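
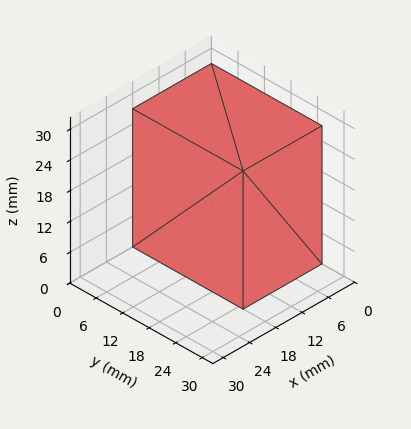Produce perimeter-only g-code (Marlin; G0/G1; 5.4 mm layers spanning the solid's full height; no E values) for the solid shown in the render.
Reading the render: the shape is a rectangular box, roughly 18 × 25 mm footprint and 27 mm tall (dimensions read to the nearest mm from the axis ticks). For the g-code, the solid's height is divided into equal slices at the stated Δz and each level perimeter traced with G1 moves after a G0 lift.

; perimeter-only toolpath
G21 ; units = mm
G90 ; absolute positioning
G28 ; home
; layer 1
G0 Z5.4
G0 X0.0 Y0.0
G1 X18.0 Y0.0
G1 X18.0 Y25.0
G1 X0.0 Y25.0
G1 X0.0 Y0.0
; layer 2
G0 Z10.8
G0 X0.0 Y0.0
G1 X18.0 Y0.0
G1 X18.0 Y25.0
G1 X0.0 Y25.0
G1 X0.0 Y0.0
; layer 3
G0 Z16.2
G0 X0.0 Y0.0
G1 X18.0 Y0.0
G1 X18.0 Y25.0
G1 X0.0 Y25.0
G1 X0.0 Y0.0
; layer 4
G0 Z21.6
G0 X0.0 Y0.0
G1 X18.0 Y0.0
G1 X18.0 Y25.0
G1 X0.0 Y25.0
G1 X0.0 Y0.0
; layer 5
G0 Z27.0
G0 X0.0 Y0.0
G1 X18.0 Y0.0
G1 X18.0 Y25.0
G1 X0.0 Y25.0
G1 X0.0 Y0.0
M2 ; end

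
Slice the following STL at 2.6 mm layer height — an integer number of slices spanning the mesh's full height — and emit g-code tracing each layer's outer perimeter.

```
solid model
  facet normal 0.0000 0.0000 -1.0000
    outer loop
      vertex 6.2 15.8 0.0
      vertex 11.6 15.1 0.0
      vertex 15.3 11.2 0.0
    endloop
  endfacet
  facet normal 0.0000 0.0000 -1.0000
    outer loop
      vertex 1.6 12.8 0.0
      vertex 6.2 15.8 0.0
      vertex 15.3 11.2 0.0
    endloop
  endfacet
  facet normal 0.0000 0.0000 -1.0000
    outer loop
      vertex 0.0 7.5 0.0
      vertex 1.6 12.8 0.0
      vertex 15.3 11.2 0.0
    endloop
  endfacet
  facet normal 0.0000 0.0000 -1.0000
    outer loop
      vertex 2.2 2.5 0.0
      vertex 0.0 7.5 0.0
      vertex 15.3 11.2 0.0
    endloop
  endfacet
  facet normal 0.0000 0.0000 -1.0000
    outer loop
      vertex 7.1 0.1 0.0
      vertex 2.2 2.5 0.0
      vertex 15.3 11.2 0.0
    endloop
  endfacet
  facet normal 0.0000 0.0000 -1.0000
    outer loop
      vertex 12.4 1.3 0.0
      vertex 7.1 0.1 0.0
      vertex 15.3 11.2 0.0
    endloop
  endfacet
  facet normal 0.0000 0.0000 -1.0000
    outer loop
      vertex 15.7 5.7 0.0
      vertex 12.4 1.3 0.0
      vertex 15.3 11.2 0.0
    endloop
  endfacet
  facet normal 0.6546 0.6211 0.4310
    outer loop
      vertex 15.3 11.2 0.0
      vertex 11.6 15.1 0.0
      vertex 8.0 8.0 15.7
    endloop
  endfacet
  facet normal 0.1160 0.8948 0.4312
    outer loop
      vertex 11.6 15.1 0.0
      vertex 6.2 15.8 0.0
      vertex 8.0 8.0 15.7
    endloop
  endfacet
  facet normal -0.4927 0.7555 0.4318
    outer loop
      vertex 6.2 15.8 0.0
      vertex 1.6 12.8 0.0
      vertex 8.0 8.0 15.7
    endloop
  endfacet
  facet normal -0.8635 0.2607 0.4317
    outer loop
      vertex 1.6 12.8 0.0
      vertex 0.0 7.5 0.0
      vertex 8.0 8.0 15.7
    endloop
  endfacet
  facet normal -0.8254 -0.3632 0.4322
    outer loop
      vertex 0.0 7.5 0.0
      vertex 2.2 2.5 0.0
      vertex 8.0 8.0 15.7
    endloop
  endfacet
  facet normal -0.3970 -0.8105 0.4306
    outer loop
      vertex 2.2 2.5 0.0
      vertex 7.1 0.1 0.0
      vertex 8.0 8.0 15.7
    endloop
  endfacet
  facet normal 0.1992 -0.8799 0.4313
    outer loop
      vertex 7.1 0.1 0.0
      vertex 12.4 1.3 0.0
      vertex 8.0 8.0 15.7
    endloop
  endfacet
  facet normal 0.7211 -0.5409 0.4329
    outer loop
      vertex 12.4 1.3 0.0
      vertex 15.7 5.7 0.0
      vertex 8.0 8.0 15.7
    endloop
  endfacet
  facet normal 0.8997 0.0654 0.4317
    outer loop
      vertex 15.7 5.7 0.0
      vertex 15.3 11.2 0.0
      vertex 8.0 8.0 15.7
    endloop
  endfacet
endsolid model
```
; perimeter-only toolpath
G21 ; units = mm
G90 ; absolute positioning
G28 ; home
; layer 1
G0 Z2.6
G0 X14.1 Y10.7
G1 X11.0 Y13.9
G1 X6.5 Y14.5
G1 X2.7 Y12.0
G1 X1.3 Y7.6
G1 X3.2 Y3.4
G1 X7.2 Y1.4
G1 X11.7 Y2.4
G1 X14.4 Y6.1
G1 X14.1 Y10.7
; layer 2
G0 Z5.2
G0 X12.9 Y10.1
G1 X10.4 Y12.7
G1 X6.8 Y13.2
G1 X3.7 Y11.2
G1 X2.7 Y7.7
G1 X4.1 Y4.3
G1 X7.4 Y2.7
G1 X10.9 Y3.5
G1 X13.1 Y6.5
G1 X12.9 Y10.1
; layer 3
G0 Z7.8
G0 X11.7 Y9.6
G1 X9.8 Y11.6
G1 X7.1 Y11.9
G1 X4.8 Y10.4
G1 X4.0 Y7.8
G1 X5.1 Y5.2
G1 X7.5 Y4.0
G1 X10.2 Y4.7
G1 X11.8 Y6.8
G1 X11.7 Y9.6
; layer 4
G0 Z10.5
G0 X10.4 Y9.1
G1 X9.2 Y10.4
G1 X7.4 Y10.6
G1 X5.9 Y9.6
G1 X5.3 Y7.8
G1 X6.1 Y6.2
G1 X7.7 Y5.4
G1 X9.5 Y5.8
G1 X10.6 Y7.2
G1 X10.4 Y9.1
; layer 5
G0 Z13.1
G0 X9.2 Y8.5
G1 X8.6 Y9.2
G1 X7.7 Y9.3
G1 X6.9 Y8.8
G1 X6.7 Y7.9
G1 X7.0 Y7.1
G1 X7.8 Y6.7
G1 X8.7 Y6.9
G1 X9.3 Y7.6
G1 X9.2 Y8.5
M2 ; end

The solid is a regular 9-sided pyramid, base circumscribed radius ≈ 8 mm, apex at z ≈ 15.7 mm. Slicing at Δz = 2.6 mm — 6 equal slices spanning the solid's height, so layer i sits at z = i·h/6 — gives 5 non-empty perimeters. Each is a 9-segment closed polygon; G0 lifts to the layer z and rapids to the start vertex, then G1 traces the edges. The cross-section shrinks linearly with z (the slice at the apex is degenerate and omitted).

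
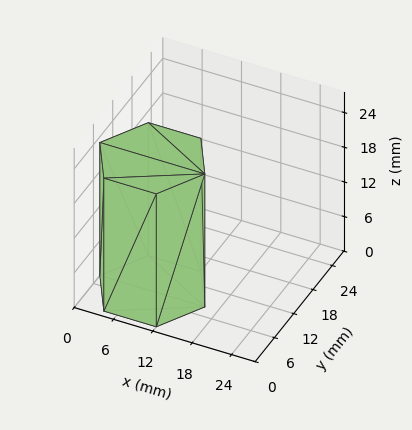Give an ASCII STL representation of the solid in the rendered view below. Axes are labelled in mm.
Reading the render: the shape is a regular 6-sided prism (a cylinder approximated with 6 flat sides), circumscribed radius ≈ 8 mm, height ≈ 23 mm (dimensions read to the nearest mm from the axis ticks). For the STL, each face is triangulated and given an outward normal.

solid part
  facet normal 0.0000 0.0000 -1.0000
    outer loop
      vertex 4.000 14.928 0.000
      vertex 12.000 14.928 0.000
      vertex 16.000 8.000 0.000
    endloop
  endfacet
  facet normal 0.0000 0.0000 -1.0000
    outer loop
      vertex 0.000 8.000 0.000
      vertex 4.000 14.928 0.000
      vertex 16.000 8.000 0.000
    endloop
  endfacet
  facet normal 0.0000 0.0000 -1.0000
    outer loop
      vertex 4.000 1.072 0.000
      vertex 0.000 8.000 0.000
      vertex 16.000 8.000 0.000
    endloop
  endfacet
  facet normal 0.0000 0.0000 -1.0000
    outer loop
      vertex 12.000 1.072 0.000
      vertex 4.000 1.072 0.000
      vertex 16.000 8.000 0.000
    endloop
  endfacet
  facet normal 0.0000 0.0000 1.0000
    outer loop
      vertex 16.000 8.000 23.000
      vertex 12.000 14.928 23.000
      vertex 4.000 14.928 23.000
    endloop
  endfacet
  facet normal 0.0000 0.0000 1.0000
    outer loop
      vertex 16.000 8.000 23.000
      vertex 4.000 14.928 23.000
      vertex 0.000 8.000 23.000
    endloop
  endfacet
  facet normal 0.0000 0.0000 1.0000
    outer loop
      vertex 16.000 8.000 23.000
      vertex 0.000 8.000 23.000
      vertex 4.000 1.072 23.000
    endloop
  endfacet
  facet normal 0.0000 0.0000 1.0000
    outer loop
      vertex 16.000 8.000 23.000
      vertex 4.000 1.072 23.000
      vertex 12.000 1.072 23.000
    endloop
  endfacet
  facet normal 0.8660 0.5000 0.0000
    outer loop
      vertex 16.000 8.000 0.000
      vertex 12.000 14.928 0.000
      vertex 12.000 14.928 23.000
    endloop
  endfacet
  facet normal 0.8660 0.5000 0.0000
    outer loop
      vertex 16.000 8.000 0.000
      vertex 12.000 14.928 23.000
      vertex 16.000 8.000 23.000
    endloop
  endfacet
  facet normal 0.0000 1.0000 0.0000
    outer loop
      vertex 12.000 14.928 0.000
      vertex 4.000 14.928 0.000
      vertex 4.000 14.928 23.000
    endloop
  endfacet
  facet normal 0.0000 1.0000 0.0000
    outer loop
      vertex 12.000 14.928 0.000
      vertex 4.000 14.928 23.000
      vertex 12.000 14.928 23.000
    endloop
  endfacet
  facet normal -0.8660 0.5000 0.0000
    outer loop
      vertex 4.000 14.928 0.000
      vertex 0.000 8.000 0.000
      vertex 0.000 8.000 23.000
    endloop
  endfacet
  facet normal -0.8660 0.5000 0.0000
    outer loop
      vertex 4.000 14.928 0.000
      vertex 0.000 8.000 23.000
      vertex 4.000 14.928 23.000
    endloop
  endfacet
  facet normal -0.8660 -0.5000 0.0000
    outer loop
      vertex 0.000 8.000 0.000
      vertex 4.000 1.072 0.000
      vertex 4.000 1.072 23.000
    endloop
  endfacet
  facet normal -0.8660 -0.5000 0.0000
    outer loop
      vertex 0.000 8.000 0.000
      vertex 4.000 1.072 23.000
      vertex 0.000 8.000 23.000
    endloop
  endfacet
  facet normal 0.0000 -1.0000 0.0000
    outer loop
      vertex 4.000 1.072 0.000
      vertex 12.000 1.072 0.000
      vertex 12.000 1.072 23.000
    endloop
  endfacet
  facet normal 0.0000 -1.0000 0.0000
    outer loop
      vertex 4.000 1.072 0.000
      vertex 12.000 1.072 23.000
      vertex 4.000 1.072 23.000
    endloop
  endfacet
  facet normal 0.8660 -0.5000 0.0000
    outer loop
      vertex 12.000 1.072 0.000
      vertex 16.000 8.000 0.000
      vertex 16.000 8.000 23.000
    endloop
  endfacet
  facet normal 0.8660 -0.5000 0.0000
    outer loop
      vertex 12.000 1.072 0.000
      vertex 16.000 8.000 23.000
      vertex 12.000 1.072 23.000
    endloop
  endfacet
endsolid part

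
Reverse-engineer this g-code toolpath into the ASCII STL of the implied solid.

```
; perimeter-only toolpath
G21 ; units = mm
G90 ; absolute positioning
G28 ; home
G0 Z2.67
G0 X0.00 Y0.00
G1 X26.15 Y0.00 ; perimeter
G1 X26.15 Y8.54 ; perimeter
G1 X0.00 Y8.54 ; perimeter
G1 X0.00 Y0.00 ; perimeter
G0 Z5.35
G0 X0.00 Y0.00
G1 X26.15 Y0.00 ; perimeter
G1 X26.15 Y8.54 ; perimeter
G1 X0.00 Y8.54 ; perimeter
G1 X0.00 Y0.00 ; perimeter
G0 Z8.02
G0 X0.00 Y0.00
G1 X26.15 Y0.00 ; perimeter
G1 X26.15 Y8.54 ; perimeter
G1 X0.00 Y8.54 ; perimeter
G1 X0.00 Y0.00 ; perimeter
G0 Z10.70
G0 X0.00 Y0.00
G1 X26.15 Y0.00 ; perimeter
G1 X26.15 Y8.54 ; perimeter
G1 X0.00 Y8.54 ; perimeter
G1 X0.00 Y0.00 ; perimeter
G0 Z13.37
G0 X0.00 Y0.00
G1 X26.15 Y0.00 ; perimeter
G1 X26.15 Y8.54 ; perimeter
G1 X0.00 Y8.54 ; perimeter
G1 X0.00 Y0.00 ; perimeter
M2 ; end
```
solid part
  facet normal 0.0000 0.0000 -1.0000
    outer loop
      vertex 26.15 8.54 0.00
      vertex 26.15 0.00 0.00
      vertex 0.00 0.00 0.00
    endloop
  endfacet
  facet normal 0.0000 0.0000 -1.0000
    outer loop
      vertex 0.00 8.54 0.00
      vertex 26.15 8.54 0.00
      vertex 0.00 0.00 0.00
    endloop
  endfacet
  facet normal 0.0000 0.0000 1.0000
    outer loop
      vertex 0.00 0.00 13.37
      vertex 26.15 0.00 13.37
      vertex 26.15 8.54 13.37
    endloop
  endfacet
  facet normal 0.0000 0.0000 1.0000
    outer loop
      vertex 0.00 0.00 13.37
      vertex 26.15 8.54 13.37
      vertex 0.00 8.54 13.37
    endloop
  endfacet
  facet normal 0.0000 -1.0000 0.0000
    outer loop
      vertex 0.00 0.00 0.00
      vertex 26.15 0.00 0.00
      vertex 26.15 0.00 13.37
    endloop
  endfacet
  facet normal 0.0000 -1.0000 0.0000
    outer loop
      vertex 0.00 0.00 0.00
      vertex 26.15 0.00 13.37
      vertex 0.00 0.00 13.37
    endloop
  endfacet
  facet normal 0.0000 1.0000 0.0000
    outer loop
      vertex 26.15 8.54 13.37
      vertex 26.15 8.54 0.00
      vertex 0.00 8.54 0.00
    endloop
  endfacet
  facet normal 0.0000 1.0000 0.0000
    outer loop
      vertex 0.00 8.54 13.37
      vertex 26.15 8.54 13.37
      vertex 0.00 8.54 0.00
    endloop
  endfacet
  facet normal -1.0000 0.0000 0.0000
    outer loop
      vertex 0.00 8.54 13.37
      vertex 0.00 8.54 0.00
      vertex 0.00 0.00 0.00
    endloop
  endfacet
  facet normal -1.0000 0.0000 0.0000
    outer loop
      vertex 0.00 0.00 13.37
      vertex 0.00 8.54 13.37
      vertex 0.00 0.00 0.00
    endloop
  endfacet
  facet normal 1.0000 0.0000 0.0000
    outer loop
      vertex 26.15 0.00 0.00
      vertex 26.15 8.54 0.00
      vertex 26.15 8.54 13.37
    endloop
  endfacet
  facet normal 1.0000 0.0000 0.0000
    outer loop
      vertex 26.15 0.00 0.00
      vertex 26.15 8.54 13.37
      vertex 26.15 0.00 13.37
    endloop
  endfacet
endsolid part

The G0 Z moves step by Δz≈2.67 mm. Every layer's G1 loop is the same polygon, so the solid is a straight extrusion of it from z=0 to z≈13.4. Closing with flat bottom and top caps and triangulating gives 12 facets — a rectangular box, roughly 26.1 × 8.54 mm footprint and 13.4 mm tall.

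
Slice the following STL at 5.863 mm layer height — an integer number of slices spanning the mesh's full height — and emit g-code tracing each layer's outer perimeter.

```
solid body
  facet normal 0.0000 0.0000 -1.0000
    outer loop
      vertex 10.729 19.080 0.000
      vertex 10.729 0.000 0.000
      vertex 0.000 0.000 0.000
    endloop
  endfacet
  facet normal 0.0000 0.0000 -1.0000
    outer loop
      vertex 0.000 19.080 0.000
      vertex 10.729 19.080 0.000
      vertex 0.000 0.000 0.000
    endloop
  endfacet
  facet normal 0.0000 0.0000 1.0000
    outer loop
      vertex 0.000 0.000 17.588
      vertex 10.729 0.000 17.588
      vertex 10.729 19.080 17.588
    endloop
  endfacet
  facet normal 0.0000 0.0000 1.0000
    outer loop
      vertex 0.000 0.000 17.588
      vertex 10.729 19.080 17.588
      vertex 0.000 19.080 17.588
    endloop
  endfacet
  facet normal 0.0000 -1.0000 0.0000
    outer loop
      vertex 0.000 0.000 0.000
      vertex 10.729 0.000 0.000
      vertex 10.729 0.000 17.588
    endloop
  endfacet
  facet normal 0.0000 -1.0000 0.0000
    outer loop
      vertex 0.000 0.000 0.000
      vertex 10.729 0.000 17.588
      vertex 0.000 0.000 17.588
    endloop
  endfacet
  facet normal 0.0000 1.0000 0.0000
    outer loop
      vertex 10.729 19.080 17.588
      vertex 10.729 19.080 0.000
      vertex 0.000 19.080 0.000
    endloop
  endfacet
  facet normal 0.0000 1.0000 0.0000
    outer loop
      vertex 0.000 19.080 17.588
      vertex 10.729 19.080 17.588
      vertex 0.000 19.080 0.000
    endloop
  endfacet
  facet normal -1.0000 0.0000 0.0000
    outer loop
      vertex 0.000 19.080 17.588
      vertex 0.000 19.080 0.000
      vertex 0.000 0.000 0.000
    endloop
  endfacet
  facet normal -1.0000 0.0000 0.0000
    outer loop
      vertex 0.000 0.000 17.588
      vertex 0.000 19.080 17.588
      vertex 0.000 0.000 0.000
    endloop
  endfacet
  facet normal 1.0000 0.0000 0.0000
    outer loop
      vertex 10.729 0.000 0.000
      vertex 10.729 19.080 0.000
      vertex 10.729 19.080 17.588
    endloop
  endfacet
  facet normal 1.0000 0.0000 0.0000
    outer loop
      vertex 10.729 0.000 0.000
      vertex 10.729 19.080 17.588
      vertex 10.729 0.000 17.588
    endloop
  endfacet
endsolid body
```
; perimeter-only toolpath
G21 ; units = mm
G90 ; absolute positioning
G28 ; home
; layer 1
G0 Z5.863
G0 X0.000 Y0.000
G1 X10.729 Y0.000
G1 X10.729 Y19.080
G1 X0.000 Y19.080
G1 X0.000 Y0.000
; layer 2
G0 Z11.725
G0 X0.000 Y0.000
G1 X10.729 Y0.000
G1 X10.729 Y19.080
G1 X0.000 Y19.080
G1 X0.000 Y0.000
; layer 3
G0 Z17.588
G0 X0.000 Y0.000
G1 X10.729 Y0.000
G1 X10.729 Y19.080
G1 X0.000 Y19.080
G1 X0.000 Y0.000
M2 ; end

The solid is a rectangular box, roughly 10.7 × 19.1 mm footprint and 17.6 mm tall. Slicing at Δz = 5.863 mm — 3 equal slices spanning the solid's height, so layer i sits at z = i·h/3 — gives 3 non-empty perimeters. Each is a 4-segment closed polygon; G0 lifts to the layer z and rapids to the start vertex, then G1 traces the edges.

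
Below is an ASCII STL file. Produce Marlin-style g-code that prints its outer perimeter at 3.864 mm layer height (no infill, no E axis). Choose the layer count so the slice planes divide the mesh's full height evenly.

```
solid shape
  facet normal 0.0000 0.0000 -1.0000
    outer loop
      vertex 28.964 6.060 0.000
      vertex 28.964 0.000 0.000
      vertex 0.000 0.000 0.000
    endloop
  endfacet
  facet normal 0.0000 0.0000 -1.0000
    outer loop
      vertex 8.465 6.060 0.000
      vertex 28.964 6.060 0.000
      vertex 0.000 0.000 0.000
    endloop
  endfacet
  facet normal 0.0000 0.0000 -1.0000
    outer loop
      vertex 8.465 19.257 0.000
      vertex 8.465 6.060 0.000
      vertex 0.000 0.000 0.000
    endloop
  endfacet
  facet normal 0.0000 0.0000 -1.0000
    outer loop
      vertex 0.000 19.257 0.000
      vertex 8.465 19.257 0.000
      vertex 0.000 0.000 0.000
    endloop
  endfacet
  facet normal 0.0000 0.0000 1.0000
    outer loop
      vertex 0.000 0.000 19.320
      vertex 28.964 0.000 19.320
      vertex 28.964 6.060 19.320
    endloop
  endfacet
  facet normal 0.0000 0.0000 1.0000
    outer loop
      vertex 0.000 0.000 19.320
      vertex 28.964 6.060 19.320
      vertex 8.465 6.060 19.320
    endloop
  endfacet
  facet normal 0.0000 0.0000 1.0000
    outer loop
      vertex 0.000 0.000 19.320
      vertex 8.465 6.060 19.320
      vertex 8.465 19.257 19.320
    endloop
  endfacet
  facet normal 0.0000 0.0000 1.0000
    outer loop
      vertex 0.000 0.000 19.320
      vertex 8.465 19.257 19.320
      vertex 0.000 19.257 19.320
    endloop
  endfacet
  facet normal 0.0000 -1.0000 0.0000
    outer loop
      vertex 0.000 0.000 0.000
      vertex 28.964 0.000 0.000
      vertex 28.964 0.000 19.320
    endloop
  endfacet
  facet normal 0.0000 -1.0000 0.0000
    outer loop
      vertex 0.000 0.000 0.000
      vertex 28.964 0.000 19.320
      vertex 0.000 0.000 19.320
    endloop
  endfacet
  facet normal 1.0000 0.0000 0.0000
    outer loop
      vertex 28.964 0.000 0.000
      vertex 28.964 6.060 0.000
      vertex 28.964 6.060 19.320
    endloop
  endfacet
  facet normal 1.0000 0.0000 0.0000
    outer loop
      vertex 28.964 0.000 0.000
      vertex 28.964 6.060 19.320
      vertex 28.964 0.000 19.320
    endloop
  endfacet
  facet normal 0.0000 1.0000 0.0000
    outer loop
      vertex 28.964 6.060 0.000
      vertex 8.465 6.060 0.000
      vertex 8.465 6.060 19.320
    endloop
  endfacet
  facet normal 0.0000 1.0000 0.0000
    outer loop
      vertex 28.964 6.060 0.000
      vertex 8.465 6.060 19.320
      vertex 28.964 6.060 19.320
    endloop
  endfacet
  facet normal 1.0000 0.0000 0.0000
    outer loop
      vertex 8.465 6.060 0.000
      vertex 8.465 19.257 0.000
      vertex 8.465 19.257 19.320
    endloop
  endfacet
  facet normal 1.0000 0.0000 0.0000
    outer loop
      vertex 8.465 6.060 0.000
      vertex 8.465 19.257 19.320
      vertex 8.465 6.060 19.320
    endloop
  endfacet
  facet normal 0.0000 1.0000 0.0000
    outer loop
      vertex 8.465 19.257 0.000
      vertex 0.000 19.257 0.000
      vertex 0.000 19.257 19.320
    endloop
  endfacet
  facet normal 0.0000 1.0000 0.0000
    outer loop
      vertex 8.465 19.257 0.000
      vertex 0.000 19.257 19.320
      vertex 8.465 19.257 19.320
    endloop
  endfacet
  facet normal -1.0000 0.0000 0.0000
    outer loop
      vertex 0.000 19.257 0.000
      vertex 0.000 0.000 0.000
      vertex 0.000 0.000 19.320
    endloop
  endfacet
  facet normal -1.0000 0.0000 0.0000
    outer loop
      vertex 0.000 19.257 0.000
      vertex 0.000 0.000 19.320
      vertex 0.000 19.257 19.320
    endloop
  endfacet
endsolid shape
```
; perimeter-only toolpath
G21 ; units = mm
G90 ; absolute positioning
G28 ; home
; layer 1
G0 Z3.864
G0 X0.000 Y0.000
G1 X28.964 Y0.000
G1 X28.964 Y6.060
G1 X8.465 Y6.060
G1 X8.465 Y19.257
G1 X0.000 Y19.257
G1 X0.000 Y0.000
; layer 2
G0 Z7.728
G0 X0.000 Y0.000
G1 X28.964 Y0.000
G1 X28.964 Y6.060
G1 X8.465 Y6.060
G1 X8.465 Y19.257
G1 X0.000 Y19.257
G1 X0.000 Y0.000
; layer 3
G0 Z11.592
G0 X0.000 Y0.000
G1 X28.964 Y0.000
G1 X28.964 Y6.060
G1 X8.465 Y6.060
G1 X8.465 Y19.257
G1 X0.000 Y19.257
G1 X0.000 Y0.000
; layer 4
G0 Z15.456
G0 X0.000 Y0.000
G1 X28.964 Y0.000
G1 X28.964 Y6.060
G1 X8.465 Y6.060
G1 X8.465 Y19.257
G1 X0.000 Y19.257
G1 X0.000 Y0.000
; layer 5
G0 Z19.320
G0 X0.000 Y0.000
G1 X28.964 Y0.000
G1 X28.964 Y6.060
G1 X8.465 Y6.060
G1 X8.465 Y19.257
G1 X0.000 Y19.257
G1 X0.000 Y0.000
M2 ; end

The solid is an L-shaped prism: outer 29 × 19.3 mm, arm thicknesses ≈ 6.06 mm (horizontal) and 8.46 mm (vertical), extruded 19.3 mm in z. Slicing at Δz = 3.864 mm — 5 equal slices spanning the solid's height, so layer i sits at z = i·h/5 — gives 5 non-empty perimeters. Each is a 6-segment closed polygon; G0 lifts to the layer z and rapids to the start vertex, then G1 traces the edges.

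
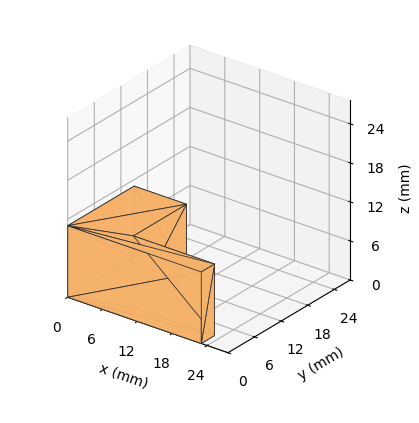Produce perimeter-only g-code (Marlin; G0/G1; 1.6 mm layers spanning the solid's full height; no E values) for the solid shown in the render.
Reading the render: the shape is an L-shaped prism: outer 23 × 15 mm, arm thicknesses ≈ 3 mm (horizontal) and 9 mm (vertical), extruded 11 mm in z (dimensions read to the nearest mm from the axis ticks). For the g-code, the solid's height is divided into equal slices at the stated Δz and each level perimeter traced with G1 moves after a G0 lift.

; perimeter-only toolpath
G21 ; units = mm
G90 ; absolute positioning
G28 ; home
; layer 1
G0 Z1.6
G0 X0.0 Y0.0
G1 X23.0 Y0.0
G1 X23.0 Y3.0
G1 X9.0 Y3.0
G1 X9.0 Y15.0
G1 X0.0 Y15.0
G1 X0.0 Y0.0
; layer 2
G0 Z3.1
G0 X0.0 Y0.0
G1 X23.0 Y0.0
G1 X23.0 Y3.0
G1 X9.0 Y3.0
G1 X9.0 Y15.0
G1 X0.0 Y15.0
G1 X0.0 Y0.0
; layer 3
G0 Z4.7
G0 X0.0 Y0.0
G1 X23.0 Y0.0
G1 X23.0 Y3.0
G1 X9.0 Y3.0
G1 X9.0 Y15.0
G1 X0.0 Y15.0
G1 X0.0 Y0.0
; layer 4
G0 Z6.3
G0 X0.0 Y0.0
G1 X23.0 Y0.0
G1 X23.0 Y3.0
G1 X9.0 Y3.0
G1 X9.0 Y15.0
G1 X0.0 Y15.0
G1 X0.0 Y0.0
; layer 5
G0 Z7.9
G0 X0.0 Y0.0
G1 X23.0 Y0.0
G1 X23.0 Y3.0
G1 X9.0 Y3.0
G1 X9.0 Y15.0
G1 X0.0 Y15.0
G1 X0.0 Y0.0
; layer 6
G0 Z9.4
G0 X0.0 Y0.0
G1 X23.0 Y0.0
G1 X23.0 Y3.0
G1 X9.0 Y3.0
G1 X9.0 Y15.0
G1 X0.0 Y15.0
G1 X0.0 Y0.0
; layer 7
G0 Z11.0
G0 X0.0 Y0.0
G1 X23.0 Y0.0
G1 X23.0 Y3.0
G1 X9.0 Y3.0
G1 X9.0 Y15.0
G1 X0.0 Y15.0
G1 X0.0 Y0.0
M2 ; end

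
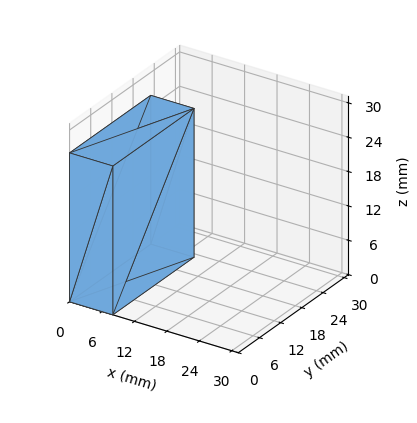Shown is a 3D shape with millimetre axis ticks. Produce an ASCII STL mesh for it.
Reading the render: the shape is a rectangular box, roughly 8 × 23 mm footprint and 26 mm tall (dimensions read to the nearest mm from the axis ticks). For the STL, each face is triangulated and given an outward normal.

solid part
  facet normal 0.0000 0.0000 -1.0000
    outer loop
      vertex 8.0 23.0 0.0
      vertex 8.0 0.0 0.0
      vertex 0.0 0.0 0.0
    endloop
  endfacet
  facet normal 0.0000 0.0000 -1.0000
    outer loop
      vertex 0.0 23.0 0.0
      vertex 8.0 23.0 0.0
      vertex 0.0 0.0 0.0
    endloop
  endfacet
  facet normal 0.0000 0.0000 1.0000
    outer loop
      vertex 0.0 0.0 26.0
      vertex 8.0 0.0 26.0
      vertex 8.0 23.0 26.0
    endloop
  endfacet
  facet normal 0.0000 0.0000 1.0000
    outer loop
      vertex 0.0 0.0 26.0
      vertex 8.0 23.0 26.0
      vertex 0.0 23.0 26.0
    endloop
  endfacet
  facet normal 0.0000 -1.0000 0.0000
    outer loop
      vertex 0.0 0.0 0.0
      vertex 8.0 0.0 0.0
      vertex 8.0 0.0 26.0
    endloop
  endfacet
  facet normal 0.0000 -1.0000 0.0000
    outer loop
      vertex 0.0 0.0 0.0
      vertex 8.0 0.0 26.0
      vertex 0.0 0.0 26.0
    endloop
  endfacet
  facet normal 0.0000 1.0000 0.0000
    outer loop
      vertex 8.0 23.0 26.0
      vertex 8.0 23.0 0.0
      vertex 0.0 23.0 0.0
    endloop
  endfacet
  facet normal 0.0000 1.0000 0.0000
    outer loop
      vertex 0.0 23.0 26.0
      vertex 8.0 23.0 26.0
      vertex 0.0 23.0 0.0
    endloop
  endfacet
  facet normal -1.0000 0.0000 0.0000
    outer loop
      vertex 0.0 23.0 26.0
      vertex 0.0 23.0 0.0
      vertex 0.0 0.0 0.0
    endloop
  endfacet
  facet normal -1.0000 0.0000 0.0000
    outer loop
      vertex 0.0 0.0 26.0
      vertex 0.0 23.0 26.0
      vertex 0.0 0.0 0.0
    endloop
  endfacet
  facet normal 1.0000 0.0000 0.0000
    outer loop
      vertex 8.0 0.0 0.0
      vertex 8.0 23.0 0.0
      vertex 8.0 23.0 26.0
    endloop
  endfacet
  facet normal 1.0000 0.0000 0.0000
    outer loop
      vertex 8.0 0.0 0.0
      vertex 8.0 23.0 26.0
      vertex 8.0 0.0 26.0
    endloop
  endfacet
endsolid part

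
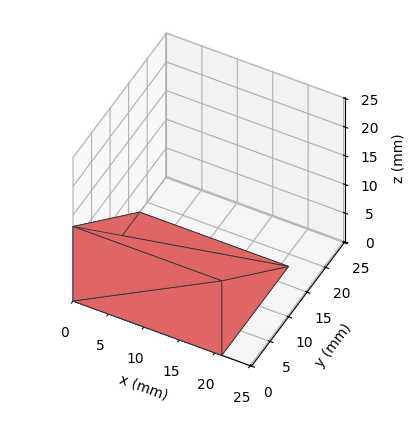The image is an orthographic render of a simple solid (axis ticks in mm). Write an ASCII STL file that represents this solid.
Reading the render: the shape is a wedge (ramp): 21 × 18 mm base, rising to 13 mm along the y=0 edge and sloping linearly to z=0 at y=18 (dimensions read to the nearest mm from the axis ticks). For the STL, each face is triangulated and given an outward normal.

solid part
  facet normal 0.0000 0.0000 -1.0000
    outer loop
      vertex 21.0 18.0 0.0
      vertex 21.0 0.0 0.0
      vertex 0.0 0.0 0.0
    endloop
  endfacet
  facet normal 0.0000 0.0000 -1.0000
    outer loop
      vertex 0.0 18.0 0.0
      vertex 21.0 18.0 0.0
      vertex 0.0 0.0 0.0
    endloop
  endfacet
  facet normal 0.0000 -1.0000 0.0000
    outer loop
      vertex 0.0 0.0 0.0
      vertex 21.0 0.0 0.0
      vertex 21.0 0.0 13.0
    endloop
  endfacet
  facet normal 0.0000 -1.0000 0.0000
    outer loop
      vertex 0.0 0.0 0.0
      vertex 21.0 0.0 13.0
      vertex 0.0 0.0 13.0
    endloop
  endfacet
  facet normal 0.0000 0.5855 0.8107
    outer loop
      vertex 0.0 0.0 13.0
      vertex 21.0 0.0 13.0
      vertex 21.0 18.0 0.0
    endloop
  endfacet
  facet normal 0.0000 0.5855 0.8107
    outer loop
      vertex 0.0 0.0 13.0
      vertex 21.0 18.0 0.0
      vertex 0.0 18.0 0.0
    endloop
  endfacet
  facet normal -1.0000 0.0000 0.0000
    outer loop
      vertex 0.0 0.0 13.0
      vertex 0.0 18.0 0.0
      vertex 0.0 0.0 0.0
    endloop
  endfacet
  facet normal 1.0000 0.0000 0.0000
    outer loop
      vertex 21.0 0.0 0.0
      vertex 21.0 18.0 0.0
      vertex 21.0 0.0 13.0
    endloop
  endfacet
endsolid part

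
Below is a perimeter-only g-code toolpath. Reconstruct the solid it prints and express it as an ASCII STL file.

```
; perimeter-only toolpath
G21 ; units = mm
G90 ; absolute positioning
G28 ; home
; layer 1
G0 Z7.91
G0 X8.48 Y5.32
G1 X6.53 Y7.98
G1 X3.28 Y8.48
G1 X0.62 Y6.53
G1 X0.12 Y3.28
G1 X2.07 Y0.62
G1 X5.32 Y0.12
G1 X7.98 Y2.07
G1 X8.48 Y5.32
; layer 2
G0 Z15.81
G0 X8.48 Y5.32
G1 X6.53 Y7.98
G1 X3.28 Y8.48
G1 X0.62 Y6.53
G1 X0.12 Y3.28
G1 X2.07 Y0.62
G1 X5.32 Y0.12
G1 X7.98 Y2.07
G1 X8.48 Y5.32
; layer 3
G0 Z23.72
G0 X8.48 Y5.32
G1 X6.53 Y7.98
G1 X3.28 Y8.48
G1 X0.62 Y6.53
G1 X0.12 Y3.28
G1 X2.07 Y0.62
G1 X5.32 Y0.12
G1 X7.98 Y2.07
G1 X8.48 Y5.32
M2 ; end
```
solid part
  facet normal 0.0000 0.0000 -1.0000
    outer loop
      vertex 3.28 8.48 0.00
      vertex 6.53 7.98 0.00
      vertex 8.48 5.32 0.00
    endloop
  endfacet
  facet normal 0.0000 0.0000 -1.0000
    outer loop
      vertex 0.62 6.53 0.00
      vertex 3.28 8.48 0.00
      vertex 8.48 5.32 0.00
    endloop
  endfacet
  facet normal 0.0000 0.0000 -1.0000
    outer loop
      vertex 0.12 3.28 0.00
      vertex 0.62 6.53 0.00
      vertex 8.48 5.32 0.00
    endloop
  endfacet
  facet normal 0.0000 0.0000 -1.0000
    outer loop
      vertex 2.07 0.62 0.00
      vertex 0.12 3.28 0.00
      vertex 8.48 5.32 0.00
    endloop
  endfacet
  facet normal 0.0000 0.0000 -1.0000
    outer loop
      vertex 5.32 0.12 0.00
      vertex 2.07 0.62 0.00
      vertex 8.48 5.32 0.00
    endloop
  endfacet
  facet normal 0.0000 0.0000 -1.0000
    outer loop
      vertex 7.98 2.07 0.00
      vertex 5.32 0.12 0.00
      vertex 8.48 5.32 0.00
    endloop
  endfacet
  facet normal 0.0000 0.0000 1.0000
    outer loop
      vertex 8.48 5.32 23.72
      vertex 6.53 7.98 23.72
      vertex 3.28 8.48 23.72
    endloop
  endfacet
  facet normal 0.0000 0.0000 1.0000
    outer loop
      vertex 8.48 5.32 23.72
      vertex 3.28 8.48 23.72
      vertex 0.62 6.53 23.72
    endloop
  endfacet
  facet normal 0.0000 0.0000 1.0000
    outer loop
      vertex 8.48 5.32 23.72
      vertex 0.62 6.53 23.72
      vertex 0.12 3.28 23.72
    endloop
  endfacet
  facet normal 0.0000 0.0000 1.0000
    outer loop
      vertex 8.48 5.32 23.72
      vertex 0.12 3.28 23.72
      vertex 2.07 0.62 23.72
    endloop
  endfacet
  facet normal 0.0000 0.0000 1.0000
    outer loop
      vertex 8.48 5.32 23.72
      vertex 2.07 0.62 23.72
      vertex 5.32 0.12 23.72
    endloop
  endfacet
  facet normal 0.0000 0.0000 1.0000
    outer loop
      vertex 8.48 5.32 23.72
      vertex 5.32 0.12 23.72
      vertex 7.98 2.07 23.72
    endloop
  endfacet
  facet normal 0.8065 0.5912 0.0000
    outer loop
      vertex 8.48 5.32 0.00
      vertex 6.53 7.98 0.00
      vertex 6.53 7.98 23.72
    endloop
  endfacet
  facet normal 0.8065 0.5912 0.0000
    outer loop
      vertex 8.48 5.32 0.00
      vertex 6.53 7.98 23.72
      vertex 8.48 5.32 23.72
    endloop
  endfacet
  facet normal 0.1521 0.9884 0.0000
    outer loop
      vertex 6.53 7.98 0.00
      vertex 3.28 8.48 0.00
      vertex 3.28 8.48 23.72
    endloop
  endfacet
  facet normal 0.1521 0.9884 0.0000
    outer loop
      vertex 6.53 7.98 0.00
      vertex 3.28 8.48 23.72
      vertex 6.53 7.98 23.72
    endloop
  endfacet
  facet normal -0.5912 0.8065 0.0000
    outer loop
      vertex 3.28 8.48 0.00
      vertex 0.62 6.53 0.00
      vertex 0.62 6.53 23.72
    endloop
  endfacet
  facet normal -0.5912 0.8065 0.0000
    outer loop
      vertex 3.28 8.48 0.00
      vertex 0.62 6.53 23.72
      vertex 3.28 8.48 23.72
    endloop
  endfacet
  facet normal -0.9884 0.1521 0.0000
    outer loop
      vertex 0.62 6.53 0.00
      vertex 0.12 3.28 0.00
      vertex 0.12 3.28 23.72
    endloop
  endfacet
  facet normal -0.9884 0.1521 0.0000
    outer loop
      vertex 0.62 6.53 0.00
      vertex 0.12 3.28 23.72
      vertex 0.62 6.53 23.72
    endloop
  endfacet
  facet normal -0.8065 -0.5912 0.0000
    outer loop
      vertex 0.12 3.28 0.00
      vertex 2.07 0.62 0.00
      vertex 2.07 0.62 23.72
    endloop
  endfacet
  facet normal -0.8065 -0.5912 0.0000
    outer loop
      vertex 0.12 3.28 0.00
      vertex 2.07 0.62 23.72
      vertex 0.12 3.28 23.72
    endloop
  endfacet
  facet normal -0.1521 -0.9884 0.0000
    outer loop
      vertex 2.07 0.62 0.00
      vertex 5.32 0.12 0.00
      vertex 5.32 0.12 23.72
    endloop
  endfacet
  facet normal -0.1521 -0.9884 0.0000
    outer loop
      vertex 2.07 0.62 0.00
      vertex 5.32 0.12 23.72
      vertex 2.07 0.62 23.72
    endloop
  endfacet
  facet normal 0.5912 -0.8065 0.0000
    outer loop
      vertex 5.32 0.12 0.00
      vertex 7.98 2.07 0.00
      vertex 7.98 2.07 23.72
    endloop
  endfacet
  facet normal 0.5912 -0.8065 0.0000
    outer loop
      vertex 5.32 0.12 0.00
      vertex 7.98 2.07 23.72
      vertex 5.32 0.12 23.72
    endloop
  endfacet
  facet normal 0.9884 -0.1521 0.0000
    outer loop
      vertex 7.98 2.07 0.00
      vertex 8.48 5.32 0.00
      vertex 8.48 5.32 23.72
    endloop
  endfacet
  facet normal 0.9884 -0.1521 0.0000
    outer loop
      vertex 7.98 2.07 0.00
      vertex 8.48 5.32 23.72
      vertex 7.98 2.07 23.72
    endloop
  endfacet
endsolid part

The G0 Z moves step by Δz≈7.91 mm. Every layer's G1 loop is the same polygon, so the solid is a straight extrusion of it from z=0 to z≈23.7. Closing with flat bottom and top caps and triangulating gives 28 facets — a regular 8-sided prism (a cylinder approximated with 8 flat sides), circumscribed radius ≈ 4.3 mm, height ≈ 23.7 mm.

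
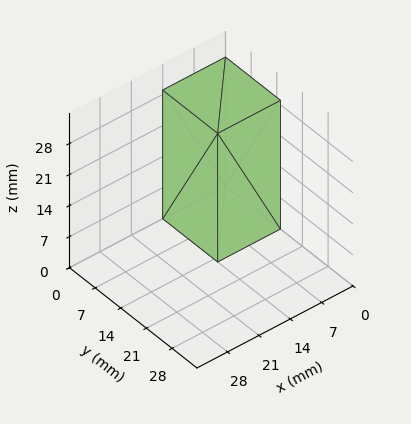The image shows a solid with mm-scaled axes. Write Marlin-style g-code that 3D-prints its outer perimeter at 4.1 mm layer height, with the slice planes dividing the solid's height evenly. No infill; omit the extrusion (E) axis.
Reading the render: the shape is a rectangular box, roughly 14 × 15 mm footprint and 29 mm tall (dimensions read to the nearest mm from the axis ticks). For the g-code, the solid's height is divided into equal slices at the stated Δz and each level perimeter traced with G1 moves after a G0 lift.

; perimeter-only toolpath
G21 ; units = mm
G90 ; absolute positioning
G28 ; home
; layer 1
G0 Z4.1
G0 X0.0 Y0.0
G1 X14.0 Y0.0
G1 X14.0 Y15.0
G1 X0.0 Y15.0
G1 X0.0 Y0.0
; layer 2
G0 Z8.3
G0 X0.0 Y0.0
G1 X14.0 Y0.0
G1 X14.0 Y15.0
G1 X0.0 Y15.0
G1 X0.0 Y0.0
; layer 3
G0 Z12.4
G0 X0.0 Y0.0
G1 X14.0 Y0.0
G1 X14.0 Y15.0
G1 X0.0 Y15.0
G1 X0.0 Y0.0
; layer 4
G0 Z16.6
G0 X0.0 Y0.0
G1 X14.0 Y0.0
G1 X14.0 Y15.0
G1 X0.0 Y15.0
G1 X0.0 Y0.0
; layer 5
G0 Z20.7
G0 X0.0 Y0.0
G1 X14.0 Y0.0
G1 X14.0 Y15.0
G1 X0.0 Y15.0
G1 X0.0 Y0.0
; layer 6
G0 Z24.9
G0 X0.0 Y0.0
G1 X14.0 Y0.0
G1 X14.0 Y15.0
G1 X0.0 Y15.0
G1 X0.0 Y0.0
; layer 7
G0 Z29.0
G0 X0.0 Y0.0
G1 X14.0 Y0.0
G1 X14.0 Y15.0
G1 X0.0 Y15.0
G1 X0.0 Y0.0
M2 ; end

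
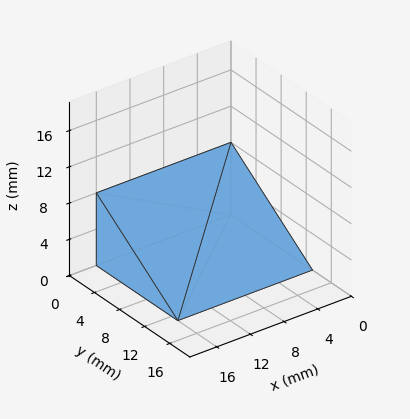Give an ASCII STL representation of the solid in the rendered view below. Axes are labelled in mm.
Reading the render: the shape is a wedge (ramp): 16 × 13 mm base, rising to 8 mm along the y=0 edge and sloping linearly to z=0 at y=13 (dimensions read to the nearest mm from the axis ticks). For the STL, each face is triangulated and given an outward normal.

solid part
  facet normal 0.0000 0.0000 -1.0000
    outer loop
      vertex 16.000 13.000 0.000
      vertex 16.000 0.000 0.000
      vertex 0.000 0.000 0.000
    endloop
  endfacet
  facet normal 0.0000 0.0000 -1.0000
    outer loop
      vertex 0.000 13.000 0.000
      vertex 16.000 13.000 0.000
      vertex 0.000 0.000 0.000
    endloop
  endfacet
  facet normal 0.0000 -1.0000 0.0000
    outer loop
      vertex 0.000 0.000 0.000
      vertex 16.000 0.000 0.000
      vertex 16.000 0.000 8.000
    endloop
  endfacet
  facet normal 0.0000 -1.0000 0.0000
    outer loop
      vertex 0.000 0.000 0.000
      vertex 16.000 0.000 8.000
      vertex 0.000 0.000 8.000
    endloop
  endfacet
  facet normal 0.0000 0.5241 0.8517
    outer loop
      vertex 0.000 0.000 8.000
      vertex 16.000 0.000 8.000
      vertex 16.000 13.000 0.000
    endloop
  endfacet
  facet normal 0.0000 0.5241 0.8517
    outer loop
      vertex 0.000 0.000 8.000
      vertex 16.000 13.000 0.000
      vertex 0.000 13.000 0.000
    endloop
  endfacet
  facet normal -1.0000 0.0000 0.0000
    outer loop
      vertex 0.000 0.000 8.000
      vertex 0.000 13.000 0.000
      vertex 0.000 0.000 0.000
    endloop
  endfacet
  facet normal 1.0000 0.0000 0.0000
    outer loop
      vertex 16.000 0.000 0.000
      vertex 16.000 13.000 0.000
      vertex 16.000 0.000 8.000
    endloop
  endfacet
endsolid part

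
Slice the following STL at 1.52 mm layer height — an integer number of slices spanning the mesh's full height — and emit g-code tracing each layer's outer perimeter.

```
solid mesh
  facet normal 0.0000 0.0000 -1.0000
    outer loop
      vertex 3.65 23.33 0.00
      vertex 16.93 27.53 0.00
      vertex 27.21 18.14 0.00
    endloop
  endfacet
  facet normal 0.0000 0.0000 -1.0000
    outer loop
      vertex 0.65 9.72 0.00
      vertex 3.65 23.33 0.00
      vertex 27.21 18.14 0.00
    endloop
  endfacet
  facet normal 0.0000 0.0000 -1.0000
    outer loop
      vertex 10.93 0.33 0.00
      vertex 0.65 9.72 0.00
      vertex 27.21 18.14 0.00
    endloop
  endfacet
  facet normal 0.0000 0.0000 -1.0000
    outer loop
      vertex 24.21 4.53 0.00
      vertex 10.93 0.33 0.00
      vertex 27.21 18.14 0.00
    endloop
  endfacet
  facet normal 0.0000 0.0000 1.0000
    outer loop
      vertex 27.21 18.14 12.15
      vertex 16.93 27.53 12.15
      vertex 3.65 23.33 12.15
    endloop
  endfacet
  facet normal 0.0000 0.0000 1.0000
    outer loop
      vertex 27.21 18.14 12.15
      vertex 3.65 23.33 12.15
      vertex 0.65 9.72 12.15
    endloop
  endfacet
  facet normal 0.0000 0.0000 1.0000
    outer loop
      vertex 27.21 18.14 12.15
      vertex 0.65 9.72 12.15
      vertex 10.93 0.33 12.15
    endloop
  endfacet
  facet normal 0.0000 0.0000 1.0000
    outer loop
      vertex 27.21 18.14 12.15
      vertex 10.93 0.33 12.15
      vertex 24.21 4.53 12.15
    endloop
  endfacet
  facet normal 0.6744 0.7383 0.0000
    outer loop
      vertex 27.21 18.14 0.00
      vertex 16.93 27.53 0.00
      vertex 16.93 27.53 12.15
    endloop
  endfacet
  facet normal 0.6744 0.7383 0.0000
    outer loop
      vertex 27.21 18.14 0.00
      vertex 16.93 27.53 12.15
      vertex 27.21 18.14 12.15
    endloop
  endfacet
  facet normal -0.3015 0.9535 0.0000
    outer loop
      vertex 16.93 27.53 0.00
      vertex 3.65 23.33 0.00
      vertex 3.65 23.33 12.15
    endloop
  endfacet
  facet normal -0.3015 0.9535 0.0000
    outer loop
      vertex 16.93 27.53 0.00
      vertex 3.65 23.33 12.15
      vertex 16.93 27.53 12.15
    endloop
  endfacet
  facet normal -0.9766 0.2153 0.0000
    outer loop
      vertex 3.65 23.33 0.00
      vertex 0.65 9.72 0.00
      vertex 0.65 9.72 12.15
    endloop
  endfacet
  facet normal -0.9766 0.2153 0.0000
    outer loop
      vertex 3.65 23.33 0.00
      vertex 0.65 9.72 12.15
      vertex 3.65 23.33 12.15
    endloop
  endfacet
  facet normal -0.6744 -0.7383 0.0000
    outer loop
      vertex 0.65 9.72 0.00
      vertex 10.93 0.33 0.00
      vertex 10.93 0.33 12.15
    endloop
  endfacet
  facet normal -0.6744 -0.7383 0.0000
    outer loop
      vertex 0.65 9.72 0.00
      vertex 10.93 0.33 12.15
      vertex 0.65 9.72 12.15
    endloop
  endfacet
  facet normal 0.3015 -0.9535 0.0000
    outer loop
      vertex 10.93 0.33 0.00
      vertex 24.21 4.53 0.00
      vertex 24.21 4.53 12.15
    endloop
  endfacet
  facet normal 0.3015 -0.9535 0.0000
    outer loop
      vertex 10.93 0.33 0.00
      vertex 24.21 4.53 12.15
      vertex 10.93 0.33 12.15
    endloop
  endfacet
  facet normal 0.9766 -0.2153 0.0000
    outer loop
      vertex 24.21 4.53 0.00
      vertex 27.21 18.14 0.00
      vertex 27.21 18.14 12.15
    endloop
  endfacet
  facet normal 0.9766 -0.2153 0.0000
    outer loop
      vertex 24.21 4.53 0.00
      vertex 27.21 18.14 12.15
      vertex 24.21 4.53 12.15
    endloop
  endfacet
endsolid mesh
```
; perimeter-only toolpath
G21 ; units = mm
G90 ; absolute positioning
G28 ; home
; layer 1
G0 Z1.52
G0 X27.21 Y18.14
G1 X16.93 Y27.53
G1 X3.65 Y23.33
G1 X0.65 Y9.72
G1 X10.93 Y0.33
G1 X24.21 Y4.53
G1 X27.21 Y18.14
; layer 2
G0 Z3.04
G0 X27.21 Y18.14
G1 X16.93 Y27.53
G1 X3.65 Y23.33
G1 X0.65 Y9.72
G1 X10.93 Y0.33
G1 X24.21 Y4.53
G1 X27.21 Y18.14
; layer 3
G0 Z4.56
G0 X27.21 Y18.14
G1 X16.93 Y27.53
G1 X3.65 Y23.33
G1 X0.65 Y9.72
G1 X10.93 Y0.33
G1 X24.21 Y4.53
G1 X27.21 Y18.14
; layer 4
G0 Z6.08
G0 X27.21 Y18.14
G1 X16.93 Y27.53
G1 X3.65 Y23.33
G1 X0.65 Y9.72
G1 X10.93 Y0.33
G1 X24.21 Y4.53
G1 X27.21 Y18.14
; layer 5
G0 Z7.59
G0 X27.21 Y18.14
G1 X16.93 Y27.53
G1 X3.65 Y23.33
G1 X0.65 Y9.72
G1 X10.93 Y0.33
G1 X24.21 Y4.53
G1 X27.21 Y18.14
; layer 6
G0 Z9.11
G0 X27.21 Y18.14
G1 X16.93 Y27.53
G1 X3.65 Y23.33
G1 X0.65 Y9.72
G1 X10.93 Y0.33
G1 X24.21 Y4.53
G1 X27.21 Y18.14
; layer 7
G0 Z10.63
G0 X27.21 Y18.14
G1 X16.93 Y27.53
G1 X3.65 Y23.33
G1 X0.65 Y9.72
G1 X10.93 Y0.33
G1 X24.21 Y4.53
G1 X27.21 Y18.14
; layer 8
G0 Z12.15
G0 X27.21 Y18.14
G1 X16.93 Y27.53
G1 X3.65 Y23.33
G1 X0.65 Y9.72
G1 X10.93 Y0.33
G1 X24.21 Y4.53
G1 X27.21 Y18.14
M2 ; end

The solid is a regular 6-sided prism (a cylinder approximated with 6 flat sides), circumscribed radius ≈ 13.9 mm, height ≈ 12.2 mm. Slicing at Δz = 1.52 mm — 8 equal slices spanning the solid's height, so layer i sits at z = i·h/8 — gives 8 non-empty perimeters. Each is a 6-segment closed polygon; G0 lifts to the layer z and rapids to the start vertex, then G1 traces the edges.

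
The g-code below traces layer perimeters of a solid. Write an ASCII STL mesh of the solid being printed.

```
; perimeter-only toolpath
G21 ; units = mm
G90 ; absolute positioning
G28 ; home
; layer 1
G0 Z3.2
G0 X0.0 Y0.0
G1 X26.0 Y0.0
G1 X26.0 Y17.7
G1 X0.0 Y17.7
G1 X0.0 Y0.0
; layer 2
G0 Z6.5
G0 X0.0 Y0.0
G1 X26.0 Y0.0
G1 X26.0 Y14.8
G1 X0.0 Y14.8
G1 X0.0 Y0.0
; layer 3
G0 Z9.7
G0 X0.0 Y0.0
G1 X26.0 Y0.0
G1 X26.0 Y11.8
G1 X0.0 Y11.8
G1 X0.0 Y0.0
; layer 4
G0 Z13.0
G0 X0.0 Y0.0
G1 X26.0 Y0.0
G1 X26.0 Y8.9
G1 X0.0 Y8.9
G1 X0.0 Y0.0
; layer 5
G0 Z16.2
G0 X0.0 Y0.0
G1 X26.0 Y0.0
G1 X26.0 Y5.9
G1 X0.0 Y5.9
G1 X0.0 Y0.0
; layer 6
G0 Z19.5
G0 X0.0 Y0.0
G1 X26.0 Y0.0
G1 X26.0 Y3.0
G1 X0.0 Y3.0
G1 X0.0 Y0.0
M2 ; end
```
solid part
  facet normal 0.0000 0.0000 -1.0000
    outer loop
      vertex 26.0 20.7 0.0
      vertex 26.0 0.0 0.0
      vertex 0.0 0.0 0.0
    endloop
  endfacet
  facet normal 0.0000 0.0000 -1.0000
    outer loop
      vertex 0.0 20.7 0.0
      vertex 26.0 20.7 0.0
      vertex 0.0 0.0 0.0
    endloop
  endfacet
  facet normal 0.0000 -1.0000 0.0000
    outer loop
      vertex 0.0 0.0 0.0
      vertex 26.0 0.0 0.0
      vertex 26.0 0.0 22.7
    endloop
  endfacet
  facet normal 0.0000 -1.0000 0.0000
    outer loop
      vertex 0.0 0.0 0.0
      vertex 26.0 0.0 22.7
      vertex 0.0 0.0 22.7
    endloop
  endfacet
  facet normal 0.0000 0.7389 0.6738
    outer loop
      vertex 0.0 0.0 22.7
      vertex 26.0 0.0 22.7
      vertex 26.0 20.7 0.0
    endloop
  endfacet
  facet normal 0.0000 0.7389 0.6738
    outer loop
      vertex 0.0 0.0 22.7
      vertex 26.0 20.7 0.0
      vertex 0.0 20.7 0.0
    endloop
  endfacet
  facet normal -1.0000 0.0000 0.0000
    outer loop
      vertex 0.0 0.0 22.7
      vertex 0.0 20.7 0.0
      vertex 0.0 0.0 0.0
    endloop
  endfacet
  facet normal 1.0000 0.0000 0.0000
    outer loop
      vertex 26.0 0.0 0.0
      vertex 26.0 20.7 0.0
      vertex 26.0 0.0 22.7
    endloop
  endfacet
endsolid part

The G0 Z moves step by Δz≈3.2 mm. The G1 loops shrink linearly with z, so the solid tapers from its base footprint up to z≈22.7. Closing with a flat bottom cap and the tapered top and triangulating gives 8 facets — a wedge (ramp): 26 × 20.7 mm base, rising to 22.7 mm along the y=0 edge and sloping linearly to z=0 at y=20.7.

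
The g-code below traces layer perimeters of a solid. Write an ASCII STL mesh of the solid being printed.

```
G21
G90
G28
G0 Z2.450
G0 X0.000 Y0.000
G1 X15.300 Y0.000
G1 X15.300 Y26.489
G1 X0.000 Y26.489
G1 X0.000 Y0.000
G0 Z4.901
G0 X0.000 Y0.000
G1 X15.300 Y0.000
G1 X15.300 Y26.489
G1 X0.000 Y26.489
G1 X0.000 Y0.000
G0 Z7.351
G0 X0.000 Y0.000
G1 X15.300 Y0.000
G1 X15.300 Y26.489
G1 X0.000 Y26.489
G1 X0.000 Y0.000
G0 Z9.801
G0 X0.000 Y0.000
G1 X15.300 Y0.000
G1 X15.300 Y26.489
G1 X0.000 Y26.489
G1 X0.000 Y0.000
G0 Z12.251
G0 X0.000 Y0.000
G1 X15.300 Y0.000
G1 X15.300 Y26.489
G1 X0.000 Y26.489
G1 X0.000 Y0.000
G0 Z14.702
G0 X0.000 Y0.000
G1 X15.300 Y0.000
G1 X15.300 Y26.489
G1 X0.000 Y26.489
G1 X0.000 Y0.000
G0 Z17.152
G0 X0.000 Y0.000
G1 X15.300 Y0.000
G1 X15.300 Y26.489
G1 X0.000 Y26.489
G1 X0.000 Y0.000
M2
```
solid part
  facet normal 0.0000 0.0000 -1.0000
    outer loop
      vertex 15.300 26.489 0.000
      vertex 15.300 0.000 0.000
      vertex 0.000 0.000 0.000
    endloop
  endfacet
  facet normal 0.0000 0.0000 -1.0000
    outer loop
      vertex 0.000 26.489 0.000
      vertex 15.300 26.489 0.000
      vertex 0.000 0.000 0.000
    endloop
  endfacet
  facet normal 0.0000 0.0000 1.0000
    outer loop
      vertex 0.000 0.000 17.152
      vertex 15.300 0.000 17.152
      vertex 15.300 26.489 17.152
    endloop
  endfacet
  facet normal 0.0000 0.0000 1.0000
    outer loop
      vertex 0.000 0.000 17.152
      vertex 15.300 26.489 17.152
      vertex 0.000 26.489 17.152
    endloop
  endfacet
  facet normal 0.0000 -1.0000 0.0000
    outer loop
      vertex 0.000 0.000 0.000
      vertex 15.300 0.000 0.000
      vertex 15.300 0.000 17.152
    endloop
  endfacet
  facet normal 0.0000 -1.0000 0.0000
    outer loop
      vertex 0.000 0.000 0.000
      vertex 15.300 0.000 17.152
      vertex 0.000 0.000 17.152
    endloop
  endfacet
  facet normal 0.0000 1.0000 0.0000
    outer loop
      vertex 15.300 26.489 17.152
      vertex 15.300 26.489 0.000
      vertex 0.000 26.489 0.000
    endloop
  endfacet
  facet normal 0.0000 1.0000 0.0000
    outer loop
      vertex 0.000 26.489 17.152
      vertex 15.300 26.489 17.152
      vertex 0.000 26.489 0.000
    endloop
  endfacet
  facet normal -1.0000 0.0000 0.0000
    outer loop
      vertex 0.000 26.489 17.152
      vertex 0.000 26.489 0.000
      vertex 0.000 0.000 0.000
    endloop
  endfacet
  facet normal -1.0000 0.0000 0.0000
    outer loop
      vertex 0.000 0.000 17.152
      vertex 0.000 26.489 17.152
      vertex 0.000 0.000 0.000
    endloop
  endfacet
  facet normal 1.0000 0.0000 0.0000
    outer loop
      vertex 15.300 0.000 0.000
      vertex 15.300 26.489 0.000
      vertex 15.300 26.489 17.152
    endloop
  endfacet
  facet normal 1.0000 0.0000 0.0000
    outer loop
      vertex 15.300 0.000 0.000
      vertex 15.300 26.489 17.152
      vertex 15.300 0.000 17.152
    endloop
  endfacet
endsolid part

The G0 Z moves step by Δz≈2.450 mm. Every layer's G1 loop is the same polygon, so the solid is a straight extrusion of it from z=0 to z≈17.2. Closing with flat bottom and top caps and triangulating gives 12 facets — a rectangular box, roughly 15.3 × 26.5 mm footprint and 17.2 mm tall.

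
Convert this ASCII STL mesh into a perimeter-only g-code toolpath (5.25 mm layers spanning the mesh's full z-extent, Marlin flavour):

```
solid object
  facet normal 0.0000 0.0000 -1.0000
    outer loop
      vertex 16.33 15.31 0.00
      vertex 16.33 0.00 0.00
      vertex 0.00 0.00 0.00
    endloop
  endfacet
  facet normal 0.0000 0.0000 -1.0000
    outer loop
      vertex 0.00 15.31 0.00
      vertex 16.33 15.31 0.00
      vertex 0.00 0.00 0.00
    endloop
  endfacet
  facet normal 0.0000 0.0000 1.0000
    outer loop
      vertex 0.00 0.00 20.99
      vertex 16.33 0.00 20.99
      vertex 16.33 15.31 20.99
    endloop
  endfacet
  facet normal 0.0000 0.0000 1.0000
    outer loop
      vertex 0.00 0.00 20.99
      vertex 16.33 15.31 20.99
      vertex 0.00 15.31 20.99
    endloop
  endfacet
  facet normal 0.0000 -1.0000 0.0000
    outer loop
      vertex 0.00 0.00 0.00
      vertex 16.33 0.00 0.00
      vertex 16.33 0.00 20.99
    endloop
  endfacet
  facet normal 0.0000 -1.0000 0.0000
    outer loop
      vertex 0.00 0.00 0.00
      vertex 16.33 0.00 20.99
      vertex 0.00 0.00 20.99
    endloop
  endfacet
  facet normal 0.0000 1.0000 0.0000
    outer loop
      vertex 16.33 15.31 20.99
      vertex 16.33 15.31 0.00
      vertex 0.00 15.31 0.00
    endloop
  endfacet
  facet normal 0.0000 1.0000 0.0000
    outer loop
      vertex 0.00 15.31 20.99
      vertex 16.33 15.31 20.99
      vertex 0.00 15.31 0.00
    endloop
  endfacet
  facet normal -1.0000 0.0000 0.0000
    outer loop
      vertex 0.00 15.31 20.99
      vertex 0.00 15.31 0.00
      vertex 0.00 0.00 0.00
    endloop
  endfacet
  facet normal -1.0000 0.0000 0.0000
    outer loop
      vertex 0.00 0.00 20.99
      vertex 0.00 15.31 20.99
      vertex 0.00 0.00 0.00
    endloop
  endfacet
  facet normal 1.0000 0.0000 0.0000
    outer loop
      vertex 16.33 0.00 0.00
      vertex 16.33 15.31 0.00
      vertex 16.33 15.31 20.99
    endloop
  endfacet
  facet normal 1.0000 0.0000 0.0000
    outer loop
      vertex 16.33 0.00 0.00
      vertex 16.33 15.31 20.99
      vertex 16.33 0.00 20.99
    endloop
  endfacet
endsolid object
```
; perimeter-only toolpath
G21 ; units = mm
G90 ; absolute positioning
G28 ; home
; layer 1
G0 Z5.25
G0 X0.00 Y0.00
G1 X16.33 Y0.00
G1 X16.33 Y15.31
G1 X0.00 Y15.31
G1 X0.00 Y0.00
; layer 2
G0 Z10.49
G0 X0.00 Y0.00
G1 X16.33 Y0.00
G1 X16.33 Y15.31
G1 X0.00 Y15.31
G1 X0.00 Y0.00
; layer 3
G0 Z15.74
G0 X0.00 Y0.00
G1 X16.33 Y0.00
G1 X16.33 Y15.31
G1 X0.00 Y15.31
G1 X0.00 Y0.00
; layer 4
G0 Z20.99
G0 X0.00 Y0.00
G1 X16.33 Y0.00
G1 X16.33 Y15.31
G1 X0.00 Y15.31
G1 X0.00 Y0.00
M2 ; end

The solid is a rectangular box, roughly 16.3 × 15.3 mm footprint and 21 mm tall. Slicing at Δz = 5.25 mm — 4 equal slices spanning the solid's height, so layer i sits at z = i·h/4 — gives 4 non-empty perimeters. Each is a 4-segment closed polygon; G0 lifts to the layer z and rapids to the start vertex, then G1 traces the edges.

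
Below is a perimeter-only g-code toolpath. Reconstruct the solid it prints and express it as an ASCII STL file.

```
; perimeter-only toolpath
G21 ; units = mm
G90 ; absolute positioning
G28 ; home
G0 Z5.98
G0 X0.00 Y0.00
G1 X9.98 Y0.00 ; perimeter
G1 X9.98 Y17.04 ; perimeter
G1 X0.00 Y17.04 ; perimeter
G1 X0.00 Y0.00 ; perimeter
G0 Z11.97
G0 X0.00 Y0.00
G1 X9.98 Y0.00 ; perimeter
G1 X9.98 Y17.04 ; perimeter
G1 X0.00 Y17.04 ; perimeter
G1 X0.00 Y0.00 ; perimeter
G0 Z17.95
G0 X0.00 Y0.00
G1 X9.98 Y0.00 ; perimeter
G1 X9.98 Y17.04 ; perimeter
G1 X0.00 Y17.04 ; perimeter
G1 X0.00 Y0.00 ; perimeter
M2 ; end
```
solid part
  facet normal 0.0000 0.0000 -1.0000
    outer loop
      vertex 9.98 17.04 0.00
      vertex 9.98 0.00 0.00
      vertex 0.00 0.00 0.00
    endloop
  endfacet
  facet normal 0.0000 0.0000 -1.0000
    outer loop
      vertex 0.00 17.04 0.00
      vertex 9.98 17.04 0.00
      vertex 0.00 0.00 0.00
    endloop
  endfacet
  facet normal 0.0000 0.0000 1.0000
    outer loop
      vertex 0.00 0.00 17.95
      vertex 9.98 0.00 17.95
      vertex 9.98 17.04 17.95
    endloop
  endfacet
  facet normal 0.0000 0.0000 1.0000
    outer loop
      vertex 0.00 0.00 17.95
      vertex 9.98 17.04 17.95
      vertex 0.00 17.04 17.95
    endloop
  endfacet
  facet normal 0.0000 -1.0000 0.0000
    outer loop
      vertex 0.00 0.00 0.00
      vertex 9.98 0.00 0.00
      vertex 9.98 0.00 17.95
    endloop
  endfacet
  facet normal 0.0000 -1.0000 0.0000
    outer loop
      vertex 0.00 0.00 0.00
      vertex 9.98 0.00 17.95
      vertex 0.00 0.00 17.95
    endloop
  endfacet
  facet normal 0.0000 1.0000 0.0000
    outer loop
      vertex 9.98 17.04 17.95
      vertex 9.98 17.04 0.00
      vertex 0.00 17.04 0.00
    endloop
  endfacet
  facet normal 0.0000 1.0000 0.0000
    outer loop
      vertex 0.00 17.04 17.95
      vertex 9.98 17.04 17.95
      vertex 0.00 17.04 0.00
    endloop
  endfacet
  facet normal -1.0000 0.0000 0.0000
    outer loop
      vertex 0.00 17.04 17.95
      vertex 0.00 17.04 0.00
      vertex 0.00 0.00 0.00
    endloop
  endfacet
  facet normal -1.0000 0.0000 0.0000
    outer loop
      vertex 0.00 0.00 17.95
      vertex 0.00 17.04 17.95
      vertex 0.00 0.00 0.00
    endloop
  endfacet
  facet normal 1.0000 0.0000 0.0000
    outer loop
      vertex 9.98 0.00 0.00
      vertex 9.98 17.04 0.00
      vertex 9.98 17.04 17.95
    endloop
  endfacet
  facet normal 1.0000 0.0000 0.0000
    outer loop
      vertex 9.98 0.00 0.00
      vertex 9.98 17.04 17.95
      vertex 9.98 0.00 17.95
    endloop
  endfacet
endsolid part

The G0 Z moves step by Δz≈5.98 mm. Every layer's G1 loop is the same polygon, so the solid is a straight extrusion of it from z=0 to z≈17.9. Closing with flat bottom and top caps and triangulating gives 12 facets — a rectangular box, roughly 9.98 × 17 mm footprint and 17.9 mm tall.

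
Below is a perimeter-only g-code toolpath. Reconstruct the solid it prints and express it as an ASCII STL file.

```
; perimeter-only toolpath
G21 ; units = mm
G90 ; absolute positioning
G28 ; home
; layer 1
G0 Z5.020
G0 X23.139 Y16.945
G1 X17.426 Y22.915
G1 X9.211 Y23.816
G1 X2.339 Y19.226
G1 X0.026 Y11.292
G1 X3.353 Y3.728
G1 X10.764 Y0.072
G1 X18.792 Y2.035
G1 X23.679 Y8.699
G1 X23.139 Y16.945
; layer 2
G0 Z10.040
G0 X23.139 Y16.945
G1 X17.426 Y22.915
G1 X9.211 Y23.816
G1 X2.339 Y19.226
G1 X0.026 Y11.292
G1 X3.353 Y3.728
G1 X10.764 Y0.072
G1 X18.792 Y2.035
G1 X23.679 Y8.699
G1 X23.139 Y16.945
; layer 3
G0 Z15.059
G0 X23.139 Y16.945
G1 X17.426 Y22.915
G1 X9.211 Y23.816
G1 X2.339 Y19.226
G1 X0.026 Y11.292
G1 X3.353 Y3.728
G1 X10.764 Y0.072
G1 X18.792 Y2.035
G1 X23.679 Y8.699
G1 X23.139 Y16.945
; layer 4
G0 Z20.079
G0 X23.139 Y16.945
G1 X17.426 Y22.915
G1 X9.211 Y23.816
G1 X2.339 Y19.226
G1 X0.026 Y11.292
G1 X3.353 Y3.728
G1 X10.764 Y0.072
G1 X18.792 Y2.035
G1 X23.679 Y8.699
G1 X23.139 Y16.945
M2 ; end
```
solid part
  facet normal 0.0000 0.0000 -1.0000
    outer loop
      vertex 9.211 23.816 0.000
      vertex 17.426 22.915 0.000
      vertex 23.139 16.945 0.000
    endloop
  endfacet
  facet normal 0.0000 0.0000 -1.0000
    outer loop
      vertex 2.339 19.226 0.000
      vertex 9.211 23.816 0.000
      vertex 23.139 16.945 0.000
    endloop
  endfacet
  facet normal 0.0000 0.0000 -1.0000
    outer loop
      vertex 0.026 11.292 0.000
      vertex 2.339 19.226 0.000
      vertex 23.139 16.945 0.000
    endloop
  endfacet
  facet normal 0.0000 0.0000 -1.0000
    outer loop
      vertex 3.353 3.728 0.000
      vertex 0.026 11.292 0.000
      vertex 23.139 16.945 0.000
    endloop
  endfacet
  facet normal 0.0000 0.0000 -1.0000
    outer loop
      vertex 10.764 0.072 0.000
      vertex 3.353 3.728 0.000
      vertex 23.139 16.945 0.000
    endloop
  endfacet
  facet normal 0.0000 0.0000 -1.0000
    outer loop
      vertex 18.792 2.035 0.000
      vertex 10.764 0.072 0.000
      vertex 23.139 16.945 0.000
    endloop
  endfacet
  facet normal 0.0000 0.0000 -1.0000
    outer loop
      vertex 23.679 8.699 0.000
      vertex 18.792 2.035 0.000
      vertex 23.139 16.945 0.000
    endloop
  endfacet
  facet normal 0.0000 0.0000 1.0000
    outer loop
      vertex 23.139 16.945 20.079
      vertex 17.426 22.915 20.079
      vertex 9.211 23.816 20.079
    endloop
  endfacet
  facet normal 0.0000 0.0000 1.0000
    outer loop
      vertex 23.139 16.945 20.079
      vertex 9.211 23.816 20.079
      vertex 2.339 19.226 20.079
    endloop
  endfacet
  facet normal 0.0000 0.0000 1.0000
    outer loop
      vertex 23.139 16.945 20.079
      vertex 2.339 19.226 20.079
      vertex 0.026 11.292 20.079
    endloop
  endfacet
  facet normal 0.0000 0.0000 1.0000
    outer loop
      vertex 23.139 16.945 20.079
      vertex 0.026 11.292 20.079
      vertex 3.353 3.728 20.079
    endloop
  endfacet
  facet normal 0.0000 0.0000 1.0000
    outer loop
      vertex 23.139 16.945 20.079
      vertex 3.353 3.728 20.079
      vertex 10.764 0.072 20.079
    endloop
  endfacet
  facet normal 0.0000 0.0000 1.0000
    outer loop
      vertex 23.139 16.945 20.079
      vertex 10.764 0.072 20.079
      vertex 18.792 2.035 20.079
    endloop
  endfacet
  facet normal 0.0000 0.0000 1.0000
    outer loop
      vertex 23.139 16.945 20.079
      vertex 18.792 2.035 20.079
      vertex 23.679 8.699 20.079
    endloop
  endfacet
  facet normal 0.7225 0.6914 0.0000
    outer loop
      vertex 23.139 16.945 0.000
      vertex 17.426 22.915 0.000
      vertex 17.426 22.915 20.079
    endloop
  endfacet
  facet normal 0.7225 0.6914 0.0000
    outer loop
      vertex 23.139 16.945 0.000
      vertex 17.426 22.915 20.079
      vertex 23.139 16.945 20.079
    endloop
  endfacet
  facet normal 0.1090 0.9940 0.0000
    outer loop
      vertex 17.426 22.915 0.000
      vertex 9.211 23.816 0.000
      vertex 9.211 23.816 20.079
    endloop
  endfacet
  facet normal 0.1090 0.9940 0.0000
    outer loop
      vertex 17.426 22.915 0.000
      vertex 9.211 23.816 20.079
      vertex 17.426 22.915 20.079
    endloop
  endfacet
  facet normal -0.5554 0.8316 0.0000
    outer loop
      vertex 9.211 23.816 0.000
      vertex 2.339 19.226 0.000
      vertex 2.339 19.226 20.079
    endloop
  endfacet
  facet normal -0.5554 0.8316 0.0000
    outer loop
      vertex 9.211 23.816 0.000
      vertex 2.339 19.226 20.079
      vertex 9.211 23.816 20.079
    endloop
  endfacet
  facet normal -0.9600 0.2799 0.0000
    outer loop
      vertex 2.339 19.226 0.000
      vertex 0.026 11.292 0.000
      vertex 0.026 11.292 20.079
    endloop
  endfacet
  facet normal -0.9600 0.2799 0.0000
    outer loop
      vertex 2.339 19.226 0.000
      vertex 0.026 11.292 20.079
      vertex 2.339 19.226 20.079
    endloop
  endfacet
  facet normal -0.9154 -0.4026 0.0000
    outer loop
      vertex 0.026 11.292 0.000
      vertex 3.353 3.728 0.000
      vertex 3.353 3.728 20.079
    endloop
  endfacet
  facet normal -0.9154 -0.4026 0.0000
    outer loop
      vertex 0.026 11.292 0.000
      vertex 3.353 3.728 20.079
      vertex 0.026 11.292 20.079
    endloop
  endfacet
  facet normal -0.4424 -0.8968 0.0000
    outer loop
      vertex 3.353 3.728 0.000
      vertex 10.764 0.072 0.000
      vertex 10.764 0.072 20.079
    endloop
  endfacet
  facet normal -0.4424 -0.8968 0.0000
    outer loop
      vertex 3.353 3.728 0.000
      vertex 10.764 0.072 20.079
      vertex 3.353 3.728 20.079
    endloop
  endfacet
  facet normal 0.2375 -0.9714 0.0000
    outer loop
      vertex 10.764 0.072 0.000
      vertex 18.792 2.035 0.000
      vertex 18.792 2.035 20.079
    endloop
  endfacet
  facet normal 0.2375 -0.9714 0.0000
    outer loop
      vertex 10.764 0.072 0.000
      vertex 18.792 2.035 20.079
      vertex 10.764 0.072 20.079
    endloop
  endfacet
  facet normal 0.8064 -0.5914 0.0000
    outer loop
      vertex 18.792 2.035 0.000
      vertex 23.679 8.699 0.000
      vertex 23.679 8.699 20.079
    endloop
  endfacet
  facet normal 0.8064 -0.5914 0.0000
    outer loop
      vertex 18.792 2.035 0.000
      vertex 23.679 8.699 20.079
      vertex 18.792 2.035 20.079
    endloop
  endfacet
  facet normal 0.9979 0.0653 0.0000
    outer loop
      vertex 23.679 8.699 0.000
      vertex 23.139 16.945 0.000
      vertex 23.139 16.945 20.079
    endloop
  endfacet
  facet normal 0.9979 0.0653 0.0000
    outer loop
      vertex 23.679 8.699 0.000
      vertex 23.139 16.945 20.079
      vertex 23.679 8.699 20.079
    endloop
  endfacet
endsolid part

The G0 Z moves step by Δz≈5.020 mm. Every layer's G1 loop is the same polygon, so the solid is a straight extrusion of it from z=0 to z≈20.1. Closing with flat bottom and top caps and triangulating gives 32 facets — a regular 9-sided prism (a cylinder approximated with 9 flat sides), circumscribed radius ≈ 12.1 mm, height ≈ 20.1 mm.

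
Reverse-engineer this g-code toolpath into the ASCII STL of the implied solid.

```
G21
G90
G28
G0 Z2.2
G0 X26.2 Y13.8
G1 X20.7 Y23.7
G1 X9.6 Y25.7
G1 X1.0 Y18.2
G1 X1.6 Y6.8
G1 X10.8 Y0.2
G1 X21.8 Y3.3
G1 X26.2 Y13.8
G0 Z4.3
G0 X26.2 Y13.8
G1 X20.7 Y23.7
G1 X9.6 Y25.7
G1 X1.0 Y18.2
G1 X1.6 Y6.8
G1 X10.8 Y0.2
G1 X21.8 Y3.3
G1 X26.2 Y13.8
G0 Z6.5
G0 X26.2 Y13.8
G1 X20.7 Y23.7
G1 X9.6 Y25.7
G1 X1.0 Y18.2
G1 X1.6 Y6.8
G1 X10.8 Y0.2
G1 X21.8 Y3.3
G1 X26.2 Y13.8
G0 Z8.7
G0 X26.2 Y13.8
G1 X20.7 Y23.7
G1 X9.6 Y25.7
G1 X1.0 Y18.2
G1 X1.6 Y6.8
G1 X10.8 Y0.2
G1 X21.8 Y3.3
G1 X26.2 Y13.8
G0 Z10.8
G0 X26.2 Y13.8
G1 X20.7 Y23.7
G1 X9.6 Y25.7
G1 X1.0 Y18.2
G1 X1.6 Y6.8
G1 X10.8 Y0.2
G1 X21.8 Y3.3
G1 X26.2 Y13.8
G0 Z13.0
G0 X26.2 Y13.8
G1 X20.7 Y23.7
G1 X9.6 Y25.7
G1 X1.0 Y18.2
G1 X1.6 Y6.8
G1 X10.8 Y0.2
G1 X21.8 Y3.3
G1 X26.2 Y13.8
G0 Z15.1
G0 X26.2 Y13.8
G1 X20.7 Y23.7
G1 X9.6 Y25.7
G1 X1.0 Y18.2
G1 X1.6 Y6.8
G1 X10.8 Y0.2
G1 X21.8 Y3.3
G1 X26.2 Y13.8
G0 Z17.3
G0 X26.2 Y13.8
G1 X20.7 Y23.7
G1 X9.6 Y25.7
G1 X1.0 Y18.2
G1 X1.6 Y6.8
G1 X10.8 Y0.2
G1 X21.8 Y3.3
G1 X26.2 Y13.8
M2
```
solid part
  facet normal 0.0000 0.0000 -1.0000
    outer loop
      vertex 9.6 25.7 0.0
      vertex 20.7 23.7 0.0
      vertex 26.2 13.8 0.0
    endloop
  endfacet
  facet normal 0.0000 0.0000 -1.0000
    outer loop
      vertex 1.0 18.2 0.0
      vertex 9.6 25.7 0.0
      vertex 26.2 13.8 0.0
    endloop
  endfacet
  facet normal 0.0000 0.0000 -1.0000
    outer loop
      vertex 1.6 6.8 0.0
      vertex 1.0 18.2 0.0
      vertex 26.2 13.8 0.0
    endloop
  endfacet
  facet normal 0.0000 0.0000 -1.0000
    outer loop
      vertex 10.8 0.2 0.0
      vertex 1.6 6.8 0.0
      vertex 26.2 13.8 0.0
    endloop
  endfacet
  facet normal 0.0000 0.0000 -1.0000
    outer loop
      vertex 21.8 3.3 0.0
      vertex 10.8 0.2 0.0
      vertex 26.2 13.8 0.0
    endloop
  endfacet
  facet normal 0.0000 0.0000 1.0000
    outer loop
      vertex 26.2 13.8 17.3
      vertex 20.7 23.7 17.3
      vertex 9.6 25.7 17.3
    endloop
  endfacet
  facet normal 0.0000 0.0000 1.0000
    outer loop
      vertex 26.2 13.8 17.3
      vertex 9.6 25.7 17.3
      vertex 1.0 18.2 17.3
    endloop
  endfacet
  facet normal 0.0000 0.0000 1.0000
    outer loop
      vertex 26.2 13.8 17.3
      vertex 1.0 18.2 17.3
      vertex 1.6 6.8 17.3
    endloop
  endfacet
  facet normal 0.0000 0.0000 1.0000
    outer loop
      vertex 26.2 13.8 17.3
      vertex 1.6 6.8 17.3
      vertex 10.8 0.2 17.3
    endloop
  endfacet
  facet normal 0.0000 0.0000 1.0000
    outer loop
      vertex 26.2 13.8 17.3
      vertex 10.8 0.2 17.3
      vertex 21.8 3.3 17.3
    endloop
  endfacet
  facet normal 0.8742 0.4856 0.0000
    outer loop
      vertex 26.2 13.8 0.0
      vertex 20.7 23.7 0.0
      vertex 20.7 23.7 17.3
    endloop
  endfacet
  facet normal 0.8742 0.4856 0.0000
    outer loop
      vertex 26.2 13.8 0.0
      vertex 20.7 23.7 17.3
      vertex 26.2 13.8 17.3
    endloop
  endfacet
  facet normal 0.1773 0.9842 0.0000
    outer loop
      vertex 20.7 23.7 0.0
      vertex 9.6 25.7 0.0
      vertex 9.6 25.7 17.3
    endloop
  endfacet
  facet normal 0.1773 0.9842 0.0000
    outer loop
      vertex 20.7 23.7 0.0
      vertex 9.6 25.7 17.3
      vertex 20.7 23.7 17.3
    endloop
  endfacet
  facet normal -0.6573 0.7537 0.0000
    outer loop
      vertex 9.6 25.7 0.0
      vertex 1.0 18.2 0.0
      vertex 1.0 18.2 17.3
    endloop
  endfacet
  facet normal -0.6573 0.7537 0.0000
    outer loop
      vertex 9.6 25.7 0.0
      vertex 1.0 18.2 17.3
      vertex 9.6 25.7 17.3
    endloop
  endfacet
  facet normal -0.9986 -0.0526 0.0000
    outer loop
      vertex 1.0 18.2 0.0
      vertex 1.6 6.8 0.0
      vertex 1.6 6.8 17.3
    endloop
  endfacet
  facet normal -0.9986 -0.0526 0.0000
    outer loop
      vertex 1.0 18.2 0.0
      vertex 1.6 6.8 17.3
      vertex 1.0 18.2 17.3
    endloop
  endfacet
  facet normal -0.5829 -0.8125 0.0000
    outer loop
      vertex 1.6 6.8 0.0
      vertex 10.8 0.2 0.0
      vertex 10.8 0.2 17.3
    endloop
  endfacet
  facet normal -0.5829 -0.8125 0.0000
    outer loop
      vertex 1.6 6.8 0.0
      vertex 10.8 0.2 17.3
      vertex 1.6 6.8 17.3
    endloop
  endfacet
  facet normal 0.2713 -0.9625 0.0000
    outer loop
      vertex 10.8 0.2 0.0
      vertex 21.8 3.3 0.0
      vertex 21.8 3.3 17.3
    endloop
  endfacet
  facet normal 0.2713 -0.9625 0.0000
    outer loop
      vertex 10.8 0.2 0.0
      vertex 21.8 3.3 17.3
      vertex 10.8 0.2 17.3
    endloop
  endfacet
  facet normal 0.9223 -0.3865 0.0000
    outer loop
      vertex 21.8 3.3 0.0
      vertex 26.2 13.8 0.0
      vertex 26.2 13.8 17.3
    endloop
  endfacet
  facet normal 0.9223 -0.3865 0.0000
    outer loop
      vertex 21.8 3.3 0.0
      vertex 26.2 13.8 17.3
      vertex 21.8 3.3 17.3
    endloop
  endfacet
endsolid part

The G0 Z moves step by Δz≈2.2 mm. Every layer's G1 loop is the same polygon, so the solid is a straight extrusion of it from z=0 to z≈17.3. Closing with flat bottom and top caps and triangulating gives 24 facets — a regular 7-sided prism (a cylinder approximated with 7 flat sides), circumscribed radius ≈ 13.1 mm, height ≈ 17.3 mm.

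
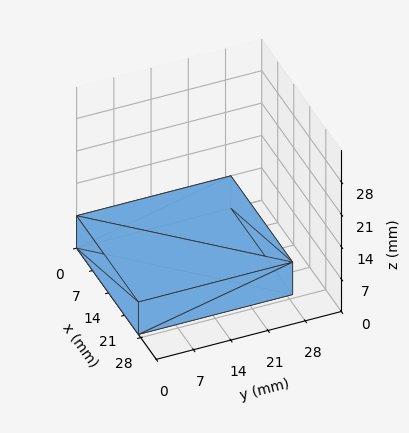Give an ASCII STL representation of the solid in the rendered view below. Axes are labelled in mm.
Reading the render: the shape is a rectangular box, roughly 27 × 29 mm footprint and 7 mm tall (dimensions read to the nearest mm from the axis ticks). For the STL, each face is triangulated and given an outward normal.

solid part
  facet normal 0.0000 0.0000 -1.0000
    outer loop
      vertex 27.00 29.00 0.00
      vertex 27.00 0.00 0.00
      vertex 0.00 0.00 0.00
    endloop
  endfacet
  facet normal 0.0000 0.0000 -1.0000
    outer loop
      vertex 0.00 29.00 0.00
      vertex 27.00 29.00 0.00
      vertex 0.00 0.00 0.00
    endloop
  endfacet
  facet normal 0.0000 0.0000 1.0000
    outer loop
      vertex 0.00 0.00 7.00
      vertex 27.00 0.00 7.00
      vertex 27.00 29.00 7.00
    endloop
  endfacet
  facet normal 0.0000 0.0000 1.0000
    outer loop
      vertex 0.00 0.00 7.00
      vertex 27.00 29.00 7.00
      vertex 0.00 29.00 7.00
    endloop
  endfacet
  facet normal 0.0000 -1.0000 0.0000
    outer loop
      vertex 0.00 0.00 0.00
      vertex 27.00 0.00 0.00
      vertex 27.00 0.00 7.00
    endloop
  endfacet
  facet normal 0.0000 -1.0000 0.0000
    outer loop
      vertex 0.00 0.00 0.00
      vertex 27.00 0.00 7.00
      vertex 0.00 0.00 7.00
    endloop
  endfacet
  facet normal 0.0000 1.0000 0.0000
    outer loop
      vertex 27.00 29.00 7.00
      vertex 27.00 29.00 0.00
      vertex 0.00 29.00 0.00
    endloop
  endfacet
  facet normal 0.0000 1.0000 0.0000
    outer loop
      vertex 0.00 29.00 7.00
      vertex 27.00 29.00 7.00
      vertex 0.00 29.00 0.00
    endloop
  endfacet
  facet normal -1.0000 0.0000 0.0000
    outer loop
      vertex 0.00 29.00 7.00
      vertex 0.00 29.00 0.00
      vertex 0.00 0.00 0.00
    endloop
  endfacet
  facet normal -1.0000 0.0000 0.0000
    outer loop
      vertex 0.00 0.00 7.00
      vertex 0.00 29.00 7.00
      vertex 0.00 0.00 0.00
    endloop
  endfacet
  facet normal 1.0000 0.0000 0.0000
    outer loop
      vertex 27.00 0.00 0.00
      vertex 27.00 29.00 0.00
      vertex 27.00 29.00 7.00
    endloop
  endfacet
  facet normal 1.0000 0.0000 0.0000
    outer loop
      vertex 27.00 0.00 0.00
      vertex 27.00 29.00 7.00
      vertex 27.00 0.00 7.00
    endloop
  endfacet
endsolid part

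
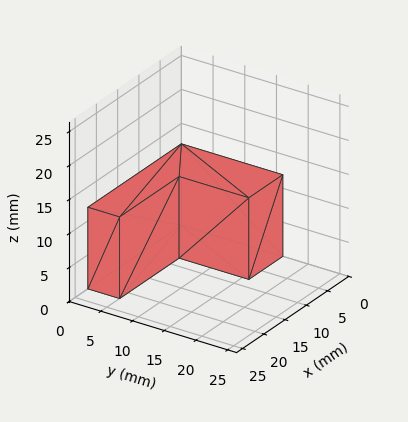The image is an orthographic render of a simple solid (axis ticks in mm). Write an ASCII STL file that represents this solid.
Reading the render: the shape is an L-shaped prism: outer 22 × 16 mm, arm thicknesses ≈ 5 mm (horizontal) and 8 mm (vertical), extruded 12 mm in z (dimensions read to the nearest mm from the axis ticks). For the STL, each face is triangulated and given an outward normal.

solid part
  facet normal 0.0000 0.0000 -1.0000
    outer loop
      vertex 22.0 5.0 0.0
      vertex 22.0 0.0 0.0
      vertex 0.0 0.0 0.0
    endloop
  endfacet
  facet normal 0.0000 0.0000 -1.0000
    outer loop
      vertex 8.0 5.0 0.0
      vertex 22.0 5.0 0.0
      vertex 0.0 0.0 0.0
    endloop
  endfacet
  facet normal 0.0000 0.0000 -1.0000
    outer loop
      vertex 8.0 16.0 0.0
      vertex 8.0 5.0 0.0
      vertex 0.0 0.0 0.0
    endloop
  endfacet
  facet normal 0.0000 0.0000 -1.0000
    outer loop
      vertex 0.0 16.0 0.0
      vertex 8.0 16.0 0.0
      vertex 0.0 0.0 0.0
    endloop
  endfacet
  facet normal 0.0000 0.0000 1.0000
    outer loop
      vertex 0.0 0.0 12.0
      vertex 22.0 0.0 12.0
      vertex 22.0 5.0 12.0
    endloop
  endfacet
  facet normal 0.0000 0.0000 1.0000
    outer loop
      vertex 0.0 0.0 12.0
      vertex 22.0 5.0 12.0
      vertex 8.0 5.0 12.0
    endloop
  endfacet
  facet normal 0.0000 0.0000 1.0000
    outer loop
      vertex 0.0 0.0 12.0
      vertex 8.0 5.0 12.0
      vertex 8.0 16.0 12.0
    endloop
  endfacet
  facet normal 0.0000 0.0000 1.0000
    outer loop
      vertex 0.0 0.0 12.0
      vertex 8.0 16.0 12.0
      vertex 0.0 16.0 12.0
    endloop
  endfacet
  facet normal 0.0000 -1.0000 0.0000
    outer loop
      vertex 0.0 0.0 0.0
      vertex 22.0 0.0 0.0
      vertex 22.0 0.0 12.0
    endloop
  endfacet
  facet normal 0.0000 -1.0000 0.0000
    outer loop
      vertex 0.0 0.0 0.0
      vertex 22.0 0.0 12.0
      vertex 0.0 0.0 12.0
    endloop
  endfacet
  facet normal 1.0000 0.0000 0.0000
    outer loop
      vertex 22.0 0.0 0.0
      vertex 22.0 5.0 0.0
      vertex 22.0 5.0 12.0
    endloop
  endfacet
  facet normal 1.0000 0.0000 0.0000
    outer loop
      vertex 22.0 0.0 0.0
      vertex 22.0 5.0 12.0
      vertex 22.0 0.0 12.0
    endloop
  endfacet
  facet normal 0.0000 1.0000 0.0000
    outer loop
      vertex 22.0 5.0 0.0
      vertex 8.0 5.0 0.0
      vertex 8.0 5.0 12.0
    endloop
  endfacet
  facet normal 0.0000 1.0000 0.0000
    outer loop
      vertex 22.0 5.0 0.0
      vertex 8.0 5.0 12.0
      vertex 22.0 5.0 12.0
    endloop
  endfacet
  facet normal 1.0000 0.0000 0.0000
    outer loop
      vertex 8.0 5.0 0.0
      vertex 8.0 16.0 0.0
      vertex 8.0 16.0 12.0
    endloop
  endfacet
  facet normal 1.0000 0.0000 0.0000
    outer loop
      vertex 8.0 5.0 0.0
      vertex 8.0 16.0 12.0
      vertex 8.0 5.0 12.0
    endloop
  endfacet
  facet normal 0.0000 1.0000 0.0000
    outer loop
      vertex 8.0 16.0 0.0
      vertex 0.0 16.0 0.0
      vertex 0.0 16.0 12.0
    endloop
  endfacet
  facet normal 0.0000 1.0000 0.0000
    outer loop
      vertex 8.0 16.0 0.0
      vertex 0.0 16.0 12.0
      vertex 8.0 16.0 12.0
    endloop
  endfacet
  facet normal -1.0000 0.0000 0.0000
    outer loop
      vertex 0.0 16.0 0.0
      vertex 0.0 0.0 0.0
      vertex 0.0 0.0 12.0
    endloop
  endfacet
  facet normal -1.0000 0.0000 0.0000
    outer loop
      vertex 0.0 16.0 0.0
      vertex 0.0 0.0 12.0
      vertex 0.0 16.0 12.0
    endloop
  endfacet
endsolid part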